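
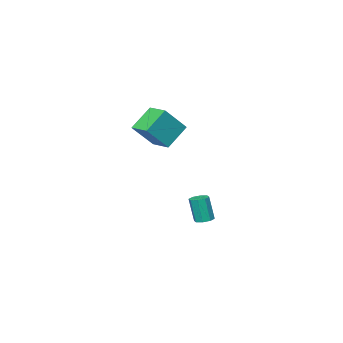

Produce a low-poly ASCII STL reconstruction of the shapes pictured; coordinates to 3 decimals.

solid 
facet normal -0.736 -0.033 0.676
outer loop
vertex 0.678 -3.47 4.722
vertex 0.735 -2.007 4.856
vertex -0.727 -3.276 3.201
endloop
endfacet
facet normal -0.039 -0.995 -0.091
outer loop
vertex 0.665 -3.213 1.924
vertex 0.678 -3.47 4.722
vertex -0.727 -3.276 3.201
endloop
endfacet
facet normal -0.736 -0.033 0.676
outer loop
vertex -0.727 -3.276 3.201
vertex 0.735 -2.007 4.856
vertex -0.67 -1.813 3.335
endloop
endfacet
facet normal -0.675 0.093 -0.732
outer loop
vertex -0.67 -1.813 3.335
vertex 0.665 -3.213 1.924
vertex -0.727 -3.276 3.201
endloop
endfacet
facet normal 0.675 -0.093 0.732
outer loop
vertex 0.678 -3.47 4.722
vertex 2.127 -1.944 3.579
vertex 0.735 -2.007 4.856
endloop
endfacet
facet normal -0.039 -0.995 -0.091
outer loop
vertex 2.07 -3.407 3.445
vertex 0.678 -3.47 4.722
vertex 0.665 -3.213 1.924
endloop
endfacet
facet normal 0.675 -0.093 0.732
outer loop
vertex 2.07 -3.407 3.445
vertex 2.127 -1.944 3.579
vertex 0.678 -3.47 4.722
endloop
endfacet
facet normal 0.039 0.995 0.091
outer loop
vertex 0.735 -2.007 4.856
vertex 2.127 -1.944 3.579
vertex -0.67 -1.813 3.335
endloop
endfacet
facet normal -0.675 0.093 -0.732
outer loop
vertex 0.722 -1.75 2.058
vertex 0.665 -3.213 1.924
vertex -0.67 -1.813 3.335
endloop
endfacet
facet normal 0.039 0.995 0.091
outer loop
vertex -0.67 -1.813 3.335
vertex 2.127 -1.944 3.579
vertex 0.722 -1.75 2.058
endloop
endfacet
facet normal 0.736 0.033 -0.676
outer loop
vertex 0.722 -1.75 2.058
vertex 2.07 -3.407 3.445
vertex 0.665 -3.213 1.924
endloop
endfacet
facet normal 0.736 0.033 -0.676
outer loop
vertex 2.127 -1.944 3.579
vertex 2.07 -3.407 3.445
vertex 0.722 -1.75 2.058
endloop
endfacet
facet normal -0.087 0.191 -0.978
outer loop
vertex -1.98 -2.518 -4.78
vertex -2.597 -2.492 -4.72
vertex -2.135 -2.081 -4.681
endloop
endfacet
facet normal 0.941 0.338 -0.018
outer loop
vertex -1.98 -2.518 -4.78
vertex -2.135 -2.081 -4.681
vertex -1.827 -2.854 -3.06
endloop
endfacet
facet normal 0.942 0.335 -0.019
outer loop
vertex -1.827 -2.854 -3.06
vertex -2.135 -2.081 -4.681
vertex -1.981 -2.416 -2.96
endloop
endfacet
facet normal 0.087 -0.193 0.977
outer loop
vertex -1.827 -2.854 -3.06
vertex -1.981 -2.416 -2.96
vertex -2.443 -2.828 -3.0
endloop
endfacet
facet normal -0.087 0.190 -0.978
outer loop
vertex -2.135 -2.081 -4.681
vertex -2.597 -2.492 -4.72
vertex -2.56 -1.884 -4.605
endloop
endfacet
facet normal 0.436 0.890 0.134
outer loop
vertex -2.135 -2.081 -4.681
vertex -2.56 -1.884 -4.605
vertex -1.981 -2.416 -2.96
endloop
endfacet
facet normal 0.435 0.890 0.135
outer loop
vertex -1.981 -2.416 -2.96
vertex -2.56 -1.884 -4.605
vertex -2.406 -2.22 -2.884
endloop
endfacet
facet normal 0.086 -0.192 0.978
outer loop
vertex -1.981 -2.416 -2.96
vertex -2.406 -2.22 -2.884
vertex -2.443 -2.828 -3.0
endloop
endfacet
facet normal -0.088 0.190 -0.978
outer loop
vertex -2.56 -1.884 -4.605
vertex -2.597 -2.492 -4.72
vertex -3.007 -2.044 -4.596
endloop
endfacet
facet normal -0.326 0.922 0.209
outer loop
vertex -2.56 -1.884 -4.605
vertex -3.007 -2.044 -4.596
vertex -2.406 -2.22 -2.884
endloop
endfacet
facet normal -0.326 0.922 0.209
outer loop
vertex -2.406 -2.22 -2.884
vertex -3.007 -2.044 -4.596
vertex -2.853 -2.38 -2.876
endloop
endfacet
facet normal 0.086 -0.192 0.978
outer loop
vertex -2.406 -2.22 -2.884
vertex -2.853 -2.38 -2.876
vertex -2.443 -2.828 -3.0
endloop
endfacet
facet normal -0.087 0.191 -0.978
outer loop
vertex -3.007 -2.044 -4.596
vertex -2.597 -2.492 -4.72
vertex -3.213 -2.466 -4.66
endloop
endfacet
facet normal -0.896 0.413 0.161
outer loop
vertex -3.007 -2.044 -4.596
vertex -3.213 -2.466 -4.66
vertex -2.853 -2.38 -2.876
endloop
endfacet
facet normal -0.896 0.415 0.161
outer loop
vertex -2.853 -2.38 -2.876
vertex -3.213 -2.466 -4.66
vertex -3.06 -2.802 -2.94
endloop
endfacet
facet normal 0.087 -0.191 0.978
outer loop
vertex -2.853 -2.38 -2.876
vertex -3.06 -2.802 -2.94
vertex -2.443 -2.828 -3.0
endloop
endfacet
facet normal -0.087 0.193 -0.977
outer loop
vertex -3.213 -2.466 -4.66
vertex -2.597 -2.492 -4.72
vertex -3.059 -2.904 -4.76
endloop
endfacet
facet normal -0.942 -0.335 0.018
outer loop
vertex -3.213 -2.466 -4.66
vertex -3.059 -2.904 -4.76
vertex -3.06 -2.802 -2.94
endloop
endfacet
facet normal -0.941 -0.338 0.018
outer loop
vertex -3.06 -2.802 -2.94
vertex -3.059 -2.904 -4.76
vertex -2.905 -3.239 -3.039
endloop
endfacet
facet normal 0.087 -0.191 0.978
outer loop
vertex -3.06 -2.802 -2.94
vertex -2.905 -3.239 -3.039
vertex -2.443 -2.828 -3.0
endloop
endfacet
facet normal -0.086 0.192 -0.978
outer loop
vertex -3.059 -2.904 -4.76
vertex -2.597 -2.492 -4.72
vertex -2.634 -3.1 -4.836
endloop
endfacet
facet normal -0.435 -0.890 -0.134
outer loop
vertex -3.059 -2.904 -4.76
vertex -2.634 -3.1 -4.836
vertex -2.905 -3.239 -3.039
endloop
endfacet
facet normal -0.436 -0.890 -0.135
outer loop
vertex -2.905 -3.239 -3.039
vertex -2.634 -3.1 -4.836
vertex -2.48 -3.436 -3.115
endloop
endfacet
facet normal 0.087 -0.190 0.978
outer loop
vertex -2.905 -3.239 -3.039
vertex -2.48 -3.436 -3.115
vertex -2.443 -2.828 -3.0
endloop
endfacet
facet normal -0.086 0.192 -0.978
outer loop
vertex -2.634 -3.1 -4.836
vertex -2.597 -2.492 -4.72
vertex -2.187 -2.94 -4.844
endloop
endfacet
facet normal 0.326 -0.922 -0.209
outer loop
vertex -2.634 -3.1 -4.836
vertex -2.187 -2.94 -4.844
vertex -2.48 -3.436 -3.115
endloop
endfacet
facet normal 0.326 -0.922 -0.209
outer loop
vertex -2.48 -3.436 -3.115
vertex -2.187 -2.94 -4.844
vertex -2.033 -3.276 -3.124
endloop
endfacet
facet normal 0.088 -0.190 0.978
outer loop
vertex -2.48 -3.436 -3.115
vertex -2.033 -3.276 -3.124
vertex -2.443 -2.828 -3.0
endloop
endfacet
facet normal -0.087 0.191 -0.978
outer loop
vertex -2.187 -2.94 -4.844
vertex -2.597 -2.492 -4.72
vertex -1.98 -2.518 -4.78
endloop
endfacet
facet normal 0.896 -0.415 -0.161
outer loop
vertex -2.187 -2.94 -4.844
vertex -1.98 -2.518 -4.78
vertex -2.033 -3.276 -3.124
endloop
endfacet
facet normal 0.896 -0.413 -0.160
outer loop
vertex -2.033 -3.276 -3.124
vertex -1.98 -2.518 -4.78
vertex -1.827 -2.854 -3.06
endloop
endfacet
facet normal 0.087 -0.191 0.978
outer loop
vertex -2.033 -3.276 -3.124
vertex -1.827 -2.854 -3.06
vertex -2.443 -2.828 -3.0
endloop
endfacet

endsolid


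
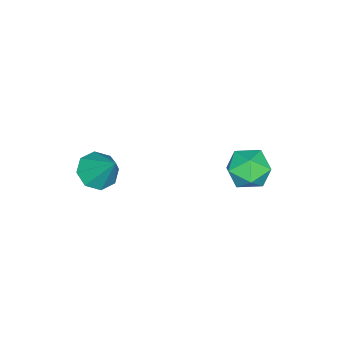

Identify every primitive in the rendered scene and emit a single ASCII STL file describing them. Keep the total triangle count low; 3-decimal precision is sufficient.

solid 
facet normal -0.237 -0.582 -0.778
outer loop
vertex 3.006 -3.141 -0.512
vertex 2.518 -3.526 -0.075
vertex 2.471 -2.912 -0.52
endloop
endfacet
facet normal 0.384 0.889 -0.248
outer loop
vertex 3.006 -3.141 -0.512
vertex 2.471 -2.912 -0.52
vertex 2.882 -2.634 1.115
endloop
endfacet
facet normal -0.238 -0.582 -0.778
outer loop
vertex 2.471 -2.912 -0.52
vertex 2.518 -3.526 -0.075
vertex 1.964 -3.043 -0.267
endloop
endfacet
facet normal -0.291 0.953 -0.089
outer loop
vertex 2.471 -2.912 -0.52
vertex 1.964 -3.043 -0.267
vertex 2.882 -2.634 1.115
endloop
endfacet
facet normal -0.238 -0.582 -0.777
outer loop
vertex 1.964 -3.043 -0.267
vertex 2.518 -3.526 -0.075
vertex 1.782 -3.457 0.099
endloop
endfacet
facet normal -0.737 0.600 0.312
outer loop
vertex 1.964 -3.043 -0.267
vertex 1.782 -3.457 0.099
vertex 2.882 -2.634 1.115
endloop
endfacet
facet normal -0.238 -0.583 -0.777
outer loop
vertex 1.782 -3.457 0.099
vertex 2.518 -3.526 -0.075
vertex 2.031 -3.911 0.363
endloop
endfacet
facet normal -0.693 0.038 0.720
outer loop
vertex 1.782 -3.457 0.099
vertex 2.031 -3.911 0.363
vertex 2.882 -2.634 1.115
endloop
endfacet
facet normal -0.238 -0.583 -0.777
outer loop
vertex 2.031 -3.911 0.363
vertex 2.518 -3.526 -0.075
vertex 2.566 -4.14 0.371
endloop
endfacet
facet normal -0.186 -0.404 0.896
outer loop
vertex 2.031 -3.911 0.363
vertex 2.566 -4.14 0.371
vertex 2.882 -2.634 1.115
endloop
endfacet
facet normal -0.237 -0.583 -0.777
outer loop
vertex 2.566 -4.14 0.371
vertex 2.518 -3.526 -0.075
vertex 3.073 -4.009 0.118
endloop
endfacet
facet normal 0.488 -0.467 0.737
outer loop
vertex 2.566 -4.14 0.371
vertex 3.073 -4.009 0.118
vertex 2.882 -2.634 1.115
endloop
endfacet
facet normal -0.237 -0.583 -0.777
outer loop
vertex 3.073 -4.009 0.118
vertex 2.518 -3.526 -0.075
vertex 3.255 -3.595 -0.248
endloop
endfacet
facet normal 0.935 -0.114 0.336
outer loop
vertex 3.073 -4.009 0.118
vertex 3.255 -3.595 -0.248
vertex 2.882 -2.634 1.115
endloop
endfacet
facet normal -0.237 -0.582 -0.778
outer loop
vertex 3.255 -3.595 -0.248
vertex 2.518 -3.526 -0.075
vertex 3.006 -3.141 -0.512
endloop
endfacet
facet normal 0.891 0.447 -0.071
outer loop
vertex 3.255 -3.595 -0.248
vertex 3.006 -3.141 -0.512
vertex 2.882 -2.634 1.115
endloop
endfacet
facet normal -0.287 0.917 -0.279
outer loop
vertex -0.219 1.214 -1.244
vertex -1.035 1.049 -0.947
vertex -0.431 1.402 -0.407
endloop
endfacet
facet normal 0.404 0.909 -0.102
outer loop
vertex -0.219 1.214 -1.244
vertex -0.431 1.402 -0.407
vertex 0.35 1.034 -0.593
endloop
endfacet
facet normal 0.734 0.435 -0.521
outer loop
vertex -0.219 1.214 -1.244
vertex 0.35 1.034 -0.593
vertex 0.229 0.453 -1.248
endloop
endfacet
facet normal 0.246 0.150 -0.958
outer loop
vertex -0.219 1.214 -1.244
vertex 0.229 0.453 -1.248
vertex -0.627 0.463 -1.466
endloop
endfacet
facet normal -0.384 0.448 -0.807
outer loop
vertex -0.219 1.214 -1.244
vertex -0.627 0.463 -1.466
vertex -1.035 1.049 -0.947
endloop
endfacet
facet normal 0.457 0.681 0.572
outer loop
vertex 0.35 1.034 -0.593
vertex -0.431 1.402 -0.407
vertex -0.113 0.757 0.106
endloop
endfacet
facet normal -0.661 0.693 0.286
outer loop
vertex -0.431 1.402 -0.407
vertex -1.035 1.049 -0.947
vertex -0.969 0.767 -0.112
endloop
endfacet
facet normal -0.820 -0.066 -0.569
outer loop
vertex -1.035 1.049 -0.947
vertex -0.627 0.463 -1.466
vertex -1.09 0.186 -0.767
endloop
endfacet
facet normal 0.201 -0.547 -0.813
outer loop
vertex -0.627 0.463 -1.466
vertex 0.229 0.453 -1.248
vertex -0.309 -0.182 -0.953
endloop
endfacet
facet normal 0.991 -0.085 -0.107
outer loop
vertex 0.229 0.453 -1.248
vertex 0.35 1.034 -0.593
vertex 0.295 0.171 -0.413
endloop
endfacet
facet normal -0.246 -0.150 0.958
outer loop
vertex -0.521 0.006 -0.116
vertex -0.113 0.757 0.106
vertex -0.969 0.767 -0.112
endloop
endfacet
facet normal -0.734 -0.435 0.521
outer loop
vertex -0.521 0.006 -0.116
vertex -0.969 0.767 -0.112
vertex -1.09 0.186 -0.767
endloop
endfacet
facet normal -0.404 -0.909 0.102
outer loop
vertex -0.521 0.006 -0.116
vertex -1.09 0.186 -0.767
vertex -0.309 -0.182 -0.953
endloop
endfacet
facet normal 0.287 -0.917 0.279
outer loop
vertex -0.521 0.006 -0.116
vertex -0.309 -0.182 -0.953
vertex 0.295 0.171 -0.413
endloop
endfacet
facet normal 0.384 -0.448 0.807
outer loop
vertex -0.521 0.006 -0.116
vertex 0.295 0.171 -0.413
vertex -0.113 0.757 0.106
endloop
endfacet
facet normal -0.201 0.547 0.813
outer loop
vertex -0.969 0.767 -0.112
vertex -0.113 0.757 0.106
vertex -0.431 1.402 -0.407
endloop
endfacet
facet normal -0.991 0.085 0.107
outer loop
vertex -1.09 0.186 -0.767
vertex -0.969 0.767 -0.112
vertex -1.035 1.049 -0.947
endloop
endfacet
facet normal -0.457 -0.681 -0.572
outer loop
vertex -0.309 -0.182 -0.953
vertex -1.09 0.186 -0.767
vertex -0.627 0.463 -1.466
endloop
endfacet
facet normal 0.661 -0.693 -0.286
outer loop
vertex 0.295 0.171 -0.413
vertex -0.309 -0.182 -0.953
vertex 0.229 0.453 -1.248
endloop
endfacet
facet normal 0.820 0.066 0.569
outer loop
vertex -0.113 0.757 0.106
vertex 0.295 0.171 -0.413
vertex 0.35 1.034 -0.593
endloop
endfacet

endsolid


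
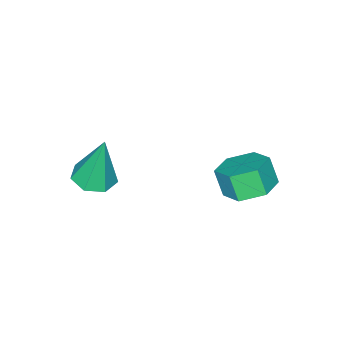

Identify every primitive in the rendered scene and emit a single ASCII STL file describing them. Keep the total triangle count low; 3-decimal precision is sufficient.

solid 
facet normal 0.079 -0.180 -0.980
outer loop
vertex 1.786 -1.679 0.937
vertex 1.094 -1.241 0.801
vertex 1.88 -0.975 0.815
endloop
endfacet
facet normal 0.906 -0.048 0.421
outer loop
vertex 1.786 -1.679 0.937
vertex 1.88 -0.975 0.815
vertex 0.926 -0.859 2.879
endloop
endfacet
facet normal 0.078 -0.180 -0.981
outer loop
vertex 1.88 -0.975 0.815
vertex 1.094 -1.241 0.801
vertex 1.382 -0.472 0.683
endloop
endfacet
facet normal 0.651 0.713 0.261
outer loop
vertex 1.88 -0.975 0.815
vertex 1.382 -0.472 0.683
vertex 0.926 -0.859 2.879
endloop
endfacet
facet normal 0.079 -0.180 -0.980
outer loop
vertex 1.382 -0.472 0.683
vertex 1.094 -1.241 0.801
vertex 0.667 -0.547 0.639
endloop
endfacet
facet normal -0.112 0.982 0.150
outer loop
vertex 1.382 -0.472 0.683
vertex 0.667 -0.547 0.639
vertex 0.926 -0.859 2.879
endloop
endfacet
facet normal 0.080 -0.180 -0.980
outer loop
vertex 0.667 -0.547 0.639
vertex 1.094 -1.241 0.801
vertex 0.274 -1.146 0.717
endloop
endfacet
facet normal -0.813 0.556 0.171
outer loop
vertex 0.667 -0.547 0.639
vertex 0.274 -1.146 0.717
vertex 0.926 -0.859 2.879
endloop
endfacet
facet normal 0.080 -0.180 -0.980
outer loop
vertex 0.274 -1.146 0.717
vertex 1.094 -1.241 0.801
vertex 0.498 -1.815 0.858
endloop
endfacet
facet normal -0.919 -0.243 0.309
outer loop
vertex 0.274 -1.146 0.717
vertex 0.498 -1.815 0.858
vertex 0.926 -0.859 2.879
endloop
endfacet
facet normal 0.079 -0.180 -0.981
outer loop
vertex 0.498 -1.815 0.858
vertex 1.094 -1.241 0.801
vertex 1.171 -2.053 0.956
endloop
endfacet
facet normal -0.355 -0.814 0.460
outer loop
vertex 0.498 -1.815 0.858
vertex 1.171 -2.053 0.956
vertex 0.926 -0.859 2.879
endloop
endfacet
facet normal 0.079 -0.180 -0.981
outer loop
vertex 1.171 -2.053 0.956
vertex 1.094 -1.241 0.801
vertex 1.786 -1.679 0.937
endloop
endfacet
facet normal 0.458 -0.728 0.510
outer loop
vertex 1.171 -2.053 0.956
vertex 1.786 -1.679 0.937
vertex 0.926 -0.859 2.879
endloop
endfacet
facet normal 0.072 0.436 -0.897
outer loop
vertex -1.814 2.681 -0.226
vertex -2.76 2.454 -0.412
vertex -2.533 3.314 0.024
endloop
endfacet
facet normal 0.684 0.633 0.363
outer loop
vertex -1.814 2.681 -0.226
vertex -2.533 3.314 0.024
vertex -1.895 2.192 0.778
endloop
endfacet
facet normal 0.684 0.633 0.363
outer loop
vertex -1.895 2.192 0.778
vertex -2.533 3.314 0.024
vertex -2.614 2.825 1.029
endloop
endfacet
facet normal -0.072 -0.437 0.897
outer loop
vertex -1.895 2.192 0.778
vertex -2.614 2.825 1.029
vertex -2.84 1.966 0.592
endloop
endfacet
facet normal 0.072 0.436 -0.897
outer loop
vertex -2.533 3.314 0.024
vertex -2.76 2.454 -0.412
vertex -3.479 3.087 -0.162
endloop
endfacet
facet normal -0.287 0.870 0.400
outer loop
vertex -2.533 3.314 0.024
vertex -3.479 3.087 -0.162
vertex -2.614 2.825 1.029
endloop
endfacet
facet normal -0.288 0.870 0.400
outer loop
vertex -2.614 2.825 1.029
vertex -3.479 3.087 -0.162
vertex -3.559 2.598 0.843
endloop
endfacet
facet normal -0.071 -0.437 0.896
outer loop
vertex -2.614 2.825 1.029
vertex -3.559 2.598 0.843
vertex -2.84 1.966 0.592
endloop
endfacet
facet normal 0.072 0.436 -0.897
outer loop
vertex -3.479 3.087 -0.162
vertex -2.76 2.454 -0.412
vertex -3.705 2.228 -0.598
endloop
endfacet
facet normal -0.971 0.236 0.038
outer loop
vertex -3.479 3.087 -0.162
vertex -3.705 2.228 -0.598
vertex -3.559 2.598 0.843
endloop
endfacet
facet normal -0.971 0.238 0.037
outer loop
vertex -3.559 2.598 0.843
vertex -3.705 2.228 -0.598
vertex -3.786 1.739 0.406
endloop
endfacet
facet normal -0.071 -0.437 0.897
outer loop
vertex -3.559 2.598 0.843
vertex -3.786 1.739 0.406
vertex -2.84 1.966 0.592
endloop
endfacet
facet normal 0.072 0.437 -0.897
outer loop
vertex -3.705 2.228 -0.598
vertex -2.76 2.454 -0.412
vertex -2.986 1.595 -0.849
endloop
endfacet
facet normal -0.684 -0.633 -0.363
outer loop
vertex -3.705 2.228 -0.598
vertex -2.986 1.595 -0.849
vertex -3.786 1.739 0.406
endloop
endfacet
facet normal -0.684 -0.633 -0.363
outer loop
vertex -3.786 1.739 0.406
vertex -2.986 1.595 -0.849
vertex -3.067 1.106 0.156
endloop
endfacet
facet normal -0.072 -0.436 0.897
outer loop
vertex -3.786 1.739 0.406
vertex -3.067 1.106 0.156
vertex -2.84 1.966 0.592
endloop
endfacet
facet normal 0.071 0.437 -0.896
outer loop
vertex -2.986 1.595 -0.849
vertex -2.76 2.454 -0.412
vertex -2.041 1.822 -0.663
endloop
endfacet
facet normal 0.288 -0.870 -0.400
outer loop
vertex -2.986 1.595 -0.849
vertex -2.041 1.822 -0.663
vertex -3.067 1.106 0.156
endloop
endfacet
facet normal 0.288 -0.870 -0.400
outer loop
vertex -3.067 1.106 0.156
vertex -2.041 1.822 -0.663
vertex -2.121 1.333 0.342
endloop
endfacet
facet normal -0.072 -0.436 0.897
outer loop
vertex -3.067 1.106 0.156
vertex -2.121 1.333 0.342
vertex -2.84 1.966 0.592
endloop
endfacet
facet normal 0.071 0.437 -0.897
outer loop
vertex -2.041 1.822 -0.663
vertex -2.76 2.454 -0.412
vertex -1.814 2.681 -0.226
endloop
endfacet
facet normal 0.971 -0.237 -0.038
outer loop
vertex -2.041 1.822 -0.663
vertex -1.814 2.681 -0.226
vertex -2.121 1.333 0.342
endloop
endfacet
facet normal 0.971 -0.237 -0.037
outer loop
vertex -2.121 1.333 0.342
vertex -1.814 2.681 -0.226
vertex -1.895 2.192 0.778
endloop
endfacet
facet normal -0.072 -0.436 0.897
outer loop
vertex -2.121 1.333 0.342
vertex -1.895 2.192 0.778
vertex -2.84 1.966 0.592
endloop
endfacet

endsolid


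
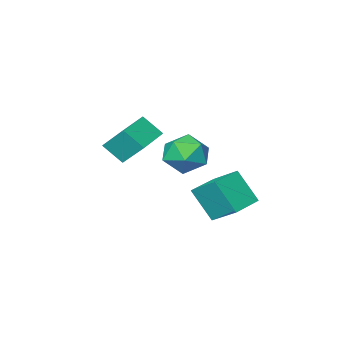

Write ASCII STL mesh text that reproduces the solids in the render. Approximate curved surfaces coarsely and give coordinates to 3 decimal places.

solid 
facet normal -0.955 -0.280 0.100
outer loop
vertex -0.024 1.792 1.596
vertex -0.319 3.11 2.472
vertex -0.46 2.725 0.047
endloop
endfacet
facet normal 0.183 -0.819 -0.545
outer loop
vertex 1.059 3.17 -0.112
vertex -0.024 1.792 1.596
vertex -0.46 2.725 0.047
endloop
endfacet
facet normal -0.955 -0.279 0.100
outer loop
vertex -0.46 2.725 0.047
vertex -0.319 3.11 2.472
vertex -0.754 4.043 0.923
endloop
endfacet
facet normal -0.234 0.501 -0.833
outer loop
vertex -0.754 4.043 0.923
vertex 1.059 3.17 -0.112
vertex -0.46 2.725 0.047
endloop
endfacet
facet normal 0.234 -0.501 0.833
outer loop
vertex -0.024 1.792 1.596
vertex 1.2 3.555 2.313
vertex -0.319 3.11 2.472
endloop
endfacet
facet normal 0.183 -0.819 -0.544
outer loop
vertex 1.494 2.237 1.437
vertex -0.024 1.792 1.596
vertex 1.059 3.17 -0.112
endloop
endfacet
facet normal 0.234 -0.501 0.833
outer loop
vertex 1.494 2.237 1.437
vertex 1.2 3.555 2.313
vertex -0.024 1.792 1.596
endloop
endfacet
facet normal -0.183 0.819 0.544
outer loop
vertex -0.319 3.11 2.472
vertex 1.2 3.555 2.313
vertex -0.754 4.043 0.923
endloop
endfacet
facet normal -0.234 0.501 -0.833
outer loop
vertex 0.764 4.488 0.764
vertex 1.059 3.17 -0.112
vertex -0.754 4.043 0.923
endloop
endfacet
facet normal -0.183 0.819 0.545
outer loop
vertex -0.754 4.043 0.923
vertex 1.2 3.555 2.313
vertex 0.764 4.488 0.764
endloop
endfacet
facet normal 0.955 0.280 -0.100
outer loop
vertex 0.764 4.488 0.764
vertex 1.494 2.237 1.437
vertex 1.059 3.17 -0.112
endloop
endfacet
facet normal 0.955 0.280 -0.100
outer loop
vertex 1.2 3.555 2.313
vertex 1.494 2.237 1.437
vertex 0.764 4.488 0.764
endloop
endfacet
facet normal -0.655 0.723 0.217
outer loop
vertex 1.629 3.555 3.472
vertex 0.971 2.794 4.021
vertex 1.787 3.362 4.591
endloop
endfacet
facet normal 0.007 0.986 0.169
outer loop
vertex 1.629 3.555 3.472
vertex 1.787 3.362 4.591
vertex 2.691 3.475 3.896
endloop
endfacet
facet normal 0.256 0.837 -0.484
outer loop
vertex 1.629 3.555 3.472
vertex 2.691 3.475 3.896
vertex 2.434 2.976 2.896
endloop
endfacet
facet normal -0.252 0.483 -0.838
outer loop
vertex 1.629 3.555 3.472
vertex 2.434 2.976 2.896
vertex 1.371 2.555 2.973
endloop
endfacet
facet normal -0.816 0.413 -0.405
outer loop
vertex 1.629 3.555 3.472
vertex 1.371 2.555 2.973
vertex 0.971 2.794 4.021
endloop
endfacet
facet normal 0.414 0.643 0.644
outer loop
vertex 2.691 3.475 3.896
vertex 1.787 3.362 4.591
vertex 2.689 2.665 4.707
endloop
endfacet
facet normal -0.657 0.219 0.722
outer loop
vertex 1.787 3.362 4.591
vertex 0.971 2.794 4.021
vertex 1.626 2.244 4.784
endloop
endfacet
facet normal -0.916 -0.283 -0.285
outer loop
vertex 0.971 2.794 4.021
vertex 1.371 2.555 2.973
vertex 1.369 1.745 3.784
endloop
endfacet
facet normal -0.004 -0.170 -0.986
outer loop
vertex 1.371 2.555 2.973
vertex 2.434 2.976 2.896
vertex 2.273 1.858 3.089
endloop
endfacet
facet normal 0.818 0.403 -0.411
outer loop
vertex 2.434 2.976 2.896
vertex 2.691 3.475 3.896
vertex 3.089 2.426 3.659
endloop
endfacet
facet normal 0.252 -0.483 0.838
outer loop
vertex 2.431 1.665 4.208
vertex 2.689 2.665 4.707
vertex 1.626 2.244 4.784
endloop
endfacet
facet normal -0.256 -0.837 0.484
outer loop
vertex 2.431 1.665 4.208
vertex 1.626 2.244 4.784
vertex 1.369 1.745 3.784
endloop
endfacet
facet normal -0.007 -0.986 -0.169
outer loop
vertex 2.431 1.665 4.208
vertex 1.369 1.745 3.784
vertex 2.273 1.858 3.089
endloop
endfacet
facet normal 0.655 -0.723 -0.217
outer loop
vertex 2.431 1.665 4.208
vertex 2.273 1.858 3.089
vertex 3.089 2.426 3.659
endloop
endfacet
facet normal 0.816 -0.413 0.405
outer loop
vertex 2.431 1.665 4.208
vertex 3.089 2.426 3.659
vertex 2.689 2.665 4.707
endloop
endfacet
facet normal 0.004 0.170 0.986
outer loop
vertex 1.626 2.244 4.784
vertex 2.689 2.665 4.707
vertex 1.787 3.362 4.591
endloop
endfacet
facet normal -0.818 -0.403 0.411
outer loop
vertex 1.369 1.745 3.784
vertex 1.626 2.244 4.784
vertex 0.971 2.794 4.021
endloop
endfacet
facet normal -0.414 -0.643 -0.644
outer loop
vertex 2.273 1.858 3.089
vertex 1.369 1.745 3.784
vertex 1.371 2.555 2.973
endloop
endfacet
facet normal 0.657 -0.219 -0.722
outer loop
vertex 3.089 2.426 3.659
vertex 2.273 1.858 3.089
vertex 2.434 2.976 2.896
endloop
endfacet
facet normal 0.916 0.283 0.285
outer loop
vertex 2.689 2.665 4.707
vertex 3.089 2.426 3.659
vertex 2.691 3.475 3.896
endloop
endfacet
facet normal -0.423 0.580 -0.696
outer loop
vertex 0.712 -0.977 3.633
vertex 2.373 -0.017 3.422
vertex 1.153 -1.984 2.526
endloop
endfacet
facet normal -0.861 -0.497 0.109
outer loop
vertex 1.707 -2.743 3.438
vertex 0.712 -0.977 3.633
vertex 1.153 -1.984 2.526
endloop
endfacet
facet normal -0.423 0.580 -0.696
outer loop
vertex 1.153 -1.984 2.526
vertex 2.373 -0.017 3.422
vertex 2.814 -1.024 2.315
endloop
endfacet
facet normal 0.283 -0.646 -0.709
outer loop
vertex 2.814 -1.024 2.315
vertex 1.707 -2.743 3.438
vertex 1.153 -1.984 2.526
endloop
endfacet
facet normal -0.283 0.646 0.709
outer loop
vertex 0.712 -0.977 3.633
vertex 2.927 -0.776 4.334
vertex 2.373 -0.017 3.422
endloop
endfacet
facet normal -0.861 -0.497 0.109
outer loop
vertex 1.266 -1.736 4.545
vertex 0.712 -0.977 3.633
vertex 1.707 -2.743 3.438
endloop
endfacet
facet normal -0.283 0.646 0.709
outer loop
vertex 1.266 -1.736 4.545
vertex 2.927 -0.776 4.334
vertex 0.712 -0.977 3.633
endloop
endfacet
facet normal 0.861 0.497 -0.109
outer loop
vertex 2.373 -0.017 3.422
vertex 2.927 -0.776 4.334
vertex 2.814 -1.024 2.315
endloop
endfacet
facet normal 0.283 -0.646 -0.709
outer loop
vertex 3.368 -1.783 3.227
vertex 1.707 -2.743 3.438
vertex 2.814 -1.024 2.315
endloop
endfacet
facet normal 0.861 0.497 -0.109
outer loop
vertex 2.814 -1.024 2.315
vertex 2.927 -0.776 4.334
vertex 3.368 -1.783 3.227
endloop
endfacet
facet normal 0.423 -0.580 0.696
outer loop
vertex 3.368 -1.783 3.227
vertex 1.266 -1.736 4.545
vertex 1.707 -2.743 3.438
endloop
endfacet
facet normal 0.423 -0.580 0.696
outer loop
vertex 2.927 -0.776 4.334
vertex 1.266 -1.736 4.545
vertex 3.368 -1.783 3.227
endloop
endfacet

endsolid


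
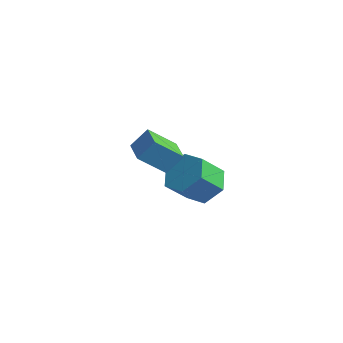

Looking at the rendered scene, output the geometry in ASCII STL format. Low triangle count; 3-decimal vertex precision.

solid 
facet normal 0.202 0.654 -0.729
outer loop
vertex -0.972 1.984 -4.013
vertex -1.569 2.73 -3.51
vertex -0.515 2.646 -3.293
endloop
endfacet
facet normal 0.883 -0.444 -0.153
outer loop
vertex -0.972 1.984 -4.013
vertex -0.515 2.646 -3.293
vertex -1.294 0.944 -2.854
endloop
endfacet
facet normal 0.883 -0.444 -0.154
outer loop
vertex -1.294 0.944 -2.854
vertex -0.515 2.646 -3.293
vertex -0.836 1.606 -2.134
endloop
endfacet
facet normal -0.201 -0.654 0.729
outer loop
vertex -1.294 0.944 -2.854
vertex -0.836 1.606 -2.134
vertex -1.891 1.69 -2.35
endloop
endfacet
facet normal 0.202 0.654 -0.729
outer loop
vertex -0.515 2.646 -3.293
vertex -1.569 2.73 -3.51
vertex -1.112 3.392 -2.789
endloop
endfacet
facet normal 0.809 0.309 0.501
outer loop
vertex -0.515 2.646 -3.293
vertex -1.112 3.392 -2.789
vertex -0.836 1.606 -2.134
endloop
endfacet
facet normal 0.809 0.309 0.501
outer loop
vertex -0.836 1.606 -2.134
vertex -1.112 3.392 -2.789
vertex -1.433 2.352 -1.63
endloop
endfacet
facet normal -0.201 -0.654 0.729
outer loop
vertex -0.836 1.606 -2.134
vertex -1.433 2.352 -1.63
vertex -1.891 1.69 -2.35
endloop
endfacet
facet normal 0.202 0.654 -0.729
outer loop
vertex -1.112 3.392 -2.789
vertex -1.569 2.73 -3.51
vertex -2.166 3.476 -3.006
endloop
endfacet
facet normal -0.075 0.752 0.654
outer loop
vertex -1.112 3.392 -2.789
vertex -2.166 3.476 -3.006
vertex -1.433 2.352 -1.63
endloop
endfacet
facet normal -0.075 0.752 0.654
outer loop
vertex -1.433 2.352 -1.63
vertex -2.166 3.476 -3.006
vertex -2.488 2.436 -1.847
endloop
endfacet
facet normal -0.202 -0.654 0.729
outer loop
vertex -1.433 2.352 -1.63
vertex -2.488 2.436 -1.847
vertex -1.891 1.69 -2.35
endloop
endfacet
facet normal 0.201 0.654 -0.729
outer loop
vertex -2.166 3.476 -3.006
vertex -1.569 2.73 -3.51
vertex -2.624 2.814 -3.726
endloop
endfacet
facet normal -0.883 0.444 0.153
outer loop
vertex -2.166 3.476 -3.006
vertex -2.624 2.814 -3.726
vertex -2.488 2.436 -1.847
endloop
endfacet
facet normal -0.883 0.443 0.153
outer loop
vertex -2.488 2.436 -1.847
vertex -2.624 2.814 -3.726
vertex -2.945 1.774 -2.567
endloop
endfacet
facet normal -0.202 -0.654 0.729
outer loop
vertex -2.488 2.436 -1.847
vertex -2.945 1.774 -2.567
vertex -1.891 1.69 -2.35
endloop
endfacet
facet normal 0.201 0.654 -0.729
outer loop
vertex -2.624 2.814 -3.726
vertex -1.569 2.73 -3.51
vertex -2.027 2.068 -4.23
endloop
endfacet
facet normal -0.809 -0.309 -0.501
outer loop
vertex -2.624 2.814 -3.726
vertex -2.027 2.068 -4.23
vertex -2.945 1.774 -2.567
endloop
endfacet
facet normal -0.809 -0.309 -0.501
outer loop
vertex -2.945 1.774 -2.567
vertex -2.027 2.068 -4.23
vertex -2.348 1.028 -3.071
endloop
endfacet
facet normal -0.202 -0.654 0.729
outer loop
vertex -2.945 1.774 -2.567
vertex -2.348 1.028 -3.071
vertex -1.891 1.69 -2.35
endloop
endfacet
facet normal 0.202 0.654 -0.729
outer loop
vertex -2.027 2.068 -4.23
vertex -1.569 2.73 -3.51
vertex -0.972 1.984 -4.013
endloop
endfacet
facet normal 0.075 -0.752 -0.654
outer loop
vertex -2.027 2.068 -4.23
vertex -0.972 1.984 -4.013
vertex -2.348 1.028 -3.071
endloop
endfacet
facet normal 0.075 -0.752 -0.654
outer loop
vertex -2.348 1.028 -3.071
vertex -0.972 1.984 -4.013
vertex -1.294 0.944 -2.854
endloop
endfacet
facet normal -0.202 -0.654 0.729
outer loop
vertex -2.348 1.028 -3.071
vertex -1.294 0.944 -2.854
vertex -1.891 1.69 -2.35
endloop
endfacet
facet normal -0.828 0.559 -0.049
outer loop
vertex -0.778 -1.666 2.514
vertex -0.1 -0.749 1.509
vertex -1.142 -2.275 1.713
endloop
endfacet
facet normal -0.445 -0.604 0.661
outer loop
vertex -0.14 -2.951 1.771
vertex -0.778 -1.666 2.514
vertex -1.142 -2.275 1.713
endloop
endfacet
facet normal -0.828 0.559 -0.048
outer loop
vertex -1.142 -2.275 1.713
vertex -0.1 -0.749 1.509
vertex -0.464 -1.357 0.708
endloop
endfacet
facet normal -0.340 -0.569 -0.749
outer loop
vertex -0.464 -1.357 0.708
vertex -0.14 -2.951 1.771
vertex -1.142 -2.275 1.713
endloop
endfacet
facet normal 0.340 0.569 0.749
outer loop
vertex -0.778 -1.666 2.514
vertex 0.902 -1.425 1.567
vertex -0.1 -0.749 1.509
endloop
endfacet
facet normal -0.446 -0.604 0.661
outer loop
vertex 0.224 -2.343 2.572
vertex -0.778 -1.666 2.514
vertex -0.14 -2.951 1.771
endloop
endfacet
facet normal 0.341 0.568 0.749
outer loop
vertex 0.224 -2.343 2.572
vertex 0.902 -1.425 1.567
vertex -0.778 -1.666 2.514
endloop
endfacet
facet normal 0.446 0.604 -0.661
outer loop
vertex -0.1 -0.749 1.509
vertex 0.902 -1.425 1.567
vertex -0.464 -1.357 0.708
endloop
endfacet
facet normal -0.341 -0.569 -0.749
outer loop
vertex 0.538 -2.034 0.766
vertex -0.14 -2.951 1.771
vertex -0.464 -1.357 0.708
endloop
endfacet
facet normal 0.446 0.603 -0.661
outer loop
vertex -0.464 -1.357 0.708
vertex 0.902 -1.425 1.567
vertex 0.538 -2.034 0.766
endloop
endfacet
facet normal 0.828 -0.559 0.048
outer loop
vertex 0.538 -2.034 0.766
vertex 0.224 -2.343 2.572
vertex -0.14 -2.951 1.771
endloop
endfacet
facet normal 0.828 -0.559 0.048
outer loop
vertex 0.902 -1.425 1.567
vertex 0.224 -2.343 2.572
vertex 0.538 -2.034 0.766
endloop
endfacet

endsolid


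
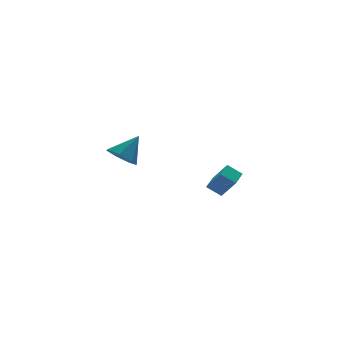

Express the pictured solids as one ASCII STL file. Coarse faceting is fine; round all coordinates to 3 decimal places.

solid 
facet normal -0.665 -0.135 -0.735
outer loop
vertex -1.889 -2.609 2.311
vertex -2.468 -2.199 2.76
vertex -1.919 -1.888 2.206
endloop
endfacet
facet normal 0.968 0.003 -0.253
outer loop
vertex -1.889 -2.609 2.311
vertex -1.919 -1.888 2.206
vertex -1.492 -2.001 3.84
endloop
endfacet
facet normal -0.665 -0.135 -0.735
outer loop
vertex -1.919 -1.888 2.206
vertex -2.468 -2.199 2.76
vertex -2.363 -1.401 2.518
endloop
endfacet
facet normal 0.689 0.712 -0.131
outer loop
vertex -1.919 -1.888 2.206
vertex -2.363 -1.401 2.518
vertex -1.492 -2.001 3.84
endloop
endfacet
facet normal -0.664 -0.135 -0.735
outer loop
vertex -2.363 -1.401 2.518
vertex -2.468 -2.199 2.76
vertex -2.886 -1.516 3.012
endloop
endfacet
facet normal 0.120 0.931 0.344
outer loop
vertex -2.363 -1.401 2.518
vertex -2.886 -1.516 3.012
vertex -1.492 -2.001 3.84
endloop
endfacet
facet normal -0.664 -0.135 -0.735
outer loop
vertex -2.886 -1.516 3.012
vertex -2.468 -2.199 2.76
vertex -3.095 -2.144 3.316
endloop
endfacet
facet normal -0.309 0.496 0.811
outer loop
vertex -2.886 -1.516 3.012
vertex -3.095 -2.144 3.316
vertex -1.492 -2.001 3.84
endloop
endfacet
facet normal -0.664 -0.134 -0.736
outer loop
vertex -3.095 -2.144 3.316
vertex -2.468 -2.199 2.76
vertex -2.832 -2.814 3.201
endloop
endfacet
facet normal -0.278 -0.267 0.923
outer loop
vertex -3.095 -2.144 3.316
vertex -2.832 -2.814 3.201
vertex -1.492 -2.001 3.84
endloop
endfacet
facet normal -0.664 -0.134 -0.736
outer loop
vertex -2.832 -2.814 3.201
vertex -2.468 -2.199 2.76
vertex -2.295 -3.021 2.754
endloop
endfacet
facet normal 0.192 -0.782 0.593
outer loop
vertex -2.832 -2.814 3.201
vertex -2.295 -3.021 2.754
vertex -1.492 -2.001 3.84
endloop
endfacet
facet normal -0.665 -0.135 -0.735
outer loop
vertex -2.295 -3.021 2.754
vertex -2.468 -2.199 2.76
vertex -1.889 -2.609 2.311
endloop
endfacet
facet normal 0.747 -0.662 0.069
outer loop
vertex -2.295 -3.021 2.754
vertex -1.889 -2.609 2.311
vertex -1.492 -2.001 3.84
endloop
endfacet
facet normal -0.695 -0.688 -0.210
outer loop
vertex 3.348 -0.715 0.177
vertex 2.954 -0.003 -0.849
vertex 3.943 -1.153 -0.356
endloop
endfacet
facet normal 0.301 -0.544 0.783
outer loop
vertex 4.686 -0.417 -0.131
vertex 3.348 -0.715 0.177
vertex 3.943 -1.153 -0.356
endloop
endfacet
facet normal -0.695 -0.688 -0.210
outer loop
vertex 3.943 -1.153 -0.356
vertex 2.954 -0.003 -0.849
vertex 3.548 -0.44 -1.382
endloop
endfacet
facet normal 0.653 -0.480 -0.585
outer loop
vertex 3.548 -0.44 -1.382
vertex 4.686 -0.417 -0.131
vertex 3.943 -1.153 -0.356
endloop
endfacet
facet normal -0.653 0.481 0.585
outer loop
vertex 3.348 -0.715 0.177
vertex 3.697 0.733 -0.624
vertex 2.954 -0.003 -0.849
endloop
endfacet
facet normal 0.301 -0.545 0.783
outer loop
vertex 4.092 0.02 0.402
vertex 3.348 -0.715 0.177
vertex 4.686 -0.417 -0.131
endloop
endfacet
facet normal -0.652 0.481 0.586
outer loop
vertex 4.092 0.02 0.402
vertex 3.697 0.733 -0.624
vertex 3.348 -0.715 0.177
endloop
endfacet
facet normal -0.302 0.544 -0.783
outer loop
vertex 2.954 -0.003 -0.849
vertex 3.697 0.733 -0.624
vertex 3.548 -0.44 -1.382
endloop
endfacet
facet normal 0.653 -0.482 -0.585
outer loop
vertex 4.292 0.295 -1.157
vertex 4.686 -0.417 -0.131
vertex 3.548 -0.44 -1.382
endloop
endfacet
facet normal -0.301 0.544 -0.783
outer loop
vertex 3.548 -0.44 -1.382
vertex 3.697 0.733 -0.624
vertex 4.292 0.295 -1.157
endloop
endfacet
facet normal 0.695 0.688 0.210
outer loop
vertex 4.292 0.295 -1.157
vertex 4.092 0.02 0.402
vertex 4.686 -0.417 -0.131
endloop
endfacet
facet normal 0.695 0.688 0.210
outer loop
vertex 3.697 0.733 -0.624
vertex 4.092 0.02 0.402
vertex 4.292 0.295 -1.157
endloop
endfacet

endsolid


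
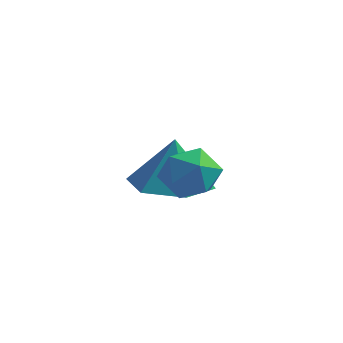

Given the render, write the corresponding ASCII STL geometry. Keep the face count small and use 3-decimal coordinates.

solid 
facet normal -0.020 -0.116 -0.993
outer loop
vertex 3.001 -0.322 -0.971
vertex 1.976 -0.622 -0.915
vertex 2.225 0.411 -1.041
endloop
endfacet
facet normal 0.587 0.665 0.461
outer loop
vertex 3.001 -0.322 -0.971
vertex 2.225 0.411 -1.041
vertex 2.004 -0.458 0.495
endloop
endfacet
facet normal -0.020 -0.116 -0.993
outer loop
vertex 2.225 0.411 -1.041
vertex 1.976 -0.622 -0.915
vertex 1.199 0.11 -0.985
endloop
endfacet
facet normal -0.228 0.861 0.454
outer loop
vertex 2.225 0.411 -1.041
vertex 1.199 0.11 -0.985
vertex 2.004 -0.458 0.495
endloop
endfacet
facet normal -0.020 -0.116 -0.993
outer loop
vertex 1.199 0.11 -0.985
vertex 1.976 -0.622 -0.915
vertex 0.95 -0.923 -0.859
endloop
endfacet
facet normal -0.803 0.259 0.536
outer loop
vertex 1.199 0.11 -0.985
vertex 0.95 -0.923 -0.859
vertex 2.004 -0.458 0.495
endloop
endfacet
facet normal -0.020 -0.116 -0.993
outer loop
vertex 0.95 -0.923 -0.859
vertex 1.976 -0.622 -0.915
vertex 1.727 -1.655 -0.789
endloop
endfacet
facet normal -0.565 -0.539 0.625
outer loop
vertex 0.95 -0.923 -0.859
vertex 1.727 -1.655 -0.789
vertex 2.004 -0.458 0.495
endloop
endfacet
facet normal -0.020 -0.116 -0.993
outer loop
vertex 1.727 -1.655 -0.789
vertex 1.976 -0.622 -0.915
vertex 2.753 -1.355 -0.845
endloop
endfacet
facet normal 0.249 -0.735 0.631
outer loop
vertex 1.727 -1.655 -0.789
vertex 2.753 -1.355 -0.845
vertex 2.004 -0.458 0.495
endloop
endfacet
facet normal -0.020 -0.116 -0.993
outer loop
vertex 2.753 -1.355 -0.845
vertex 1.976 -0.622 -0.915
vertex 3.001 -0.322 -0.971
endloop
endfacet
facet normal 0.825 -0.131 0.549
outer loop
vertex 2.753 -1.355 -0.845
vertex 3.001 -0.322 -0.971
vertex 2.004 -0.458 0.495
endloop
endfacet
facet normal -0.238 0.810 0.535
outer loop
vertex 3.558 -1.932 0.747
vertex 2.925 -2.296 1.016
vertex 3.599 -2.352 1.401
endloop
endfacet
facet normal 0.470 0.756 0.456
outer loop
vertex 3.558 -1.932 0.747
vertex 3.599 -2.352 1.401
vertex 4.172 -2.392 0.876
endloop
endfacet
facet normal 0.614 0.751 -0.243
outer loop
vertex 3.558 -1.932 0.747
vertex 4.172 -2.392 0.876
vertex 3.852 -2.36 0.167
endloop
endfacet
facet normal -0.006 0.803 -0.596
outer loop
vertex 3.558 -1.932 0.747
vertex 3.852 -2.36 0.167
vertex 3.081 -2.301 0.254
endloop
endfacet
facet normal -0.531 0.839 -0.114
outer loop
vertex 3.558 -1.932 0.747
vertex 3.081 -2.301 0.254
vertex 2.925 -2.296 1.016
endloop
endfacet
facet normal 0.675 0.129 0.727
outer loop
vertex 4.172 -2.392 0.876
vertex 3.599 -2.352 1.401
vertex 3.919 -3.039 1.226
endloop
endfacet
facet normal -0.470 0.218 0.855
outer loop
vertex 3.599 -2.352 1.401
vertex 2.925 -2.296 1.016
vertex 3.148 -2.98 1.313
endloop
endfacet
facet normal -0.945 0.264 -0.195
outer loop
vertex 2.925 -2.296 1.016
vertex 3.081 -2.301 0.254
vertex 2.828 -2.948 0.604
endloop
endfacet
facet normal -0.094 0.204 -0.974
outer loop
vertex 3.081 -2.301 0.254
vertex 3.852 -2.36 0.167
vertex 3.401 -2.988 0.079
endloop
endfacet
facet normal 0.907 0.120 -0.404
outer loop
vertex 3.852 -2.36 0.167
vertex 4.172 -2.392 0.876
vertex 4.075 -3.044 0.464
endloop
endfacet
facet normal 0.006 -0.803 0.596
outer loop
vertex 3.442 -3.408 0.733
vertex 3.919 -3.039 1.226
vertex 3.148 -2.98 1.313
endloop
endfacet
facet normal -0.614 -0.751 0.243
outer loop
vertex 3.442 -3.408 0.733
vertex 3.148 -2.98 1.313
vertex 2.828 -2.948 0.604
endloop
endfacet
facet normal -0.470 -0.756 -0.456
outer loop
vertex 3.442 -3.408 0.733
vertex 2.828 -2.948 0.604
vertex 3.401 -2.988 0.079
endloop
endfacet
facet normal 0.238 -0.810 -0.535
outer loop
vertex 3.442 -3.408 0.733
vertex 3.401 -2.988 0.079
vertex 4.075 -3.044 0.464
endloop
endfacet
facet normal 0.531 -0.839 0.114
outer loop
vertex 3.442 -3.408 0.733
vertex 4.075 -3.044 0.464
vertex 3.919 -3.039 1.226
endloop
endfacet
facet normal 0.094 -0.204 0.974
outer loop
vertex 3.148 -2.98 1.313
vertex 3.919 -3.039 1.226
vertex 3.599 -2.352 1.401
endloop
endfacet
facet normal -0.907 -0.120 0.404
outer loop
vertex 2.828 -2.948 0.604
vertex 3.148 -2.98 1.313
vertex 2.925 -2.296 1.016
endloop
endfacet
facet normal -0.675 -0.129 -0.727
outer loop
vertex 3.401 -2.988 0.079
vertex 2.828 -2.948 0.604
vertex 3.081 -2.301 0.254
endloop
endfacet
facet normal 0.470 -0.218 -0.855
outer loop
vertex 4.075 -3.044 0.464
vertex 3.401 -2.988 0.079
vertex 3.852 -2.36 0.167
endloop
endfacet
facet normal 0.945 -0.264 0.195
outer loop
vertex 3.919 -3.039 1.226
vertex 4.075 -3.044 0.464
vertex 4.172 -2.392 0.876
endloop
endfacet

endsolid


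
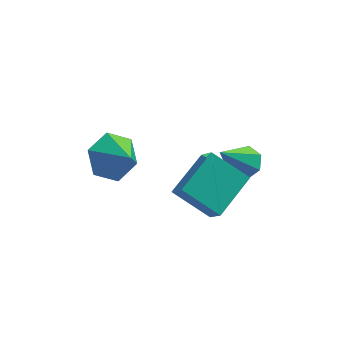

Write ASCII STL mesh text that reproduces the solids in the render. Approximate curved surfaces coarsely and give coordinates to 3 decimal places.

solid 
facet normal 0.436 0.472 -0.766
outer loop
vertex 3.908 2.437 0.3
vertex 3.275 2.331 -0.126
vertex 3.449 2.921 0.337
endloop
endfacet
facet normal 0.401 0.314 0.861
outer loop
vertex 3.908 2.437 0.3
vertex 3.449 2.921 0.337
vertex 2.425 1.409 1.366
endloop
endfacet
facet normal 0.436 0.472 -0.766
outer loop
vertex 3.449 2.921 0.337
vertex 3.275 2.331 -0.126
vertex 2.86 2.961 0.026
endloop
endfacet
facet normal -0.311 0.670 0.675
outer loop
vertex 3.449 2.921 0.337
vertex 2.86 2.961 0.026
vertex 2.425 1.409 1.366
endloop
endfacet
facet normal 0.437 0.472 -0.765
outer loop
vertex 2.86 2.961 0.026
vertex 3.275 2.331 -0.126
vertex 2.583 2.527 -0.4
endloop
endfacet
facet normal -0.899 0.402 0.174
outer loop
vertex 2.86 2.961 0.026
vertex 2.583 2.527 -0.4
vertex 2.425 1.409 1.366
endloop
endfacet
facet normal 0.437 0.473 -0.765
outer loop
vertex 2.583 2.527 -0.4
vertex 3.275 2.331 -0.126
vertex 2.828 1.945 -0.62
endloop
endfacet
facet normal -0.921 -0.288 -0.264
outer loop
vertex 2.583 2.527 -0.4
vertex 2.828 1.945 -0.62
vertex 2.425 1.409 1.366
endloop
endfacet
facet normal 0.437 0.474 -0.765
outer loop
vertex 2.828 1.945 -0.62
vertex 3.275 2.331 -0.126
vertex 3.41 1.654 -0.468
endloop
endfacet
facet normal -0.359 -0.880 -0.310
outer loop
vertex 2.828 1.945 -0.62
vertex 3.41 1.654 -0.468
vertex 2.425 1.409 1.366
endloop
endfacet
facet normal 0.436 0.474 -0.765
outer loop
vertex 3.41 1.654 -0.468
vertex 3.275 2.331 -0.126
vertex 3.89 1.873 -0.059
endloop
endfacet
facet normal 0.363 -0.929 0.071
outer loop
vertex 3.41 1.654 -0.468
vertex 3.89 1.873 -0.059
vertex 2.425 1.409 1.366
endloop
endfacet
facet normal 0.436 0.473 -0.765
outer loop
vertex 3.89 1.873 -0.059
vertex 3.275 2.331 -0.126
vertex 3.908 2.437 0.3
endloop
endfacet
facet normal 0.701 -0.399 0.591
outer loop
vertex 3.89 1.873 -0.059
vertex 3.908 2.437 0.3
vertex 2.425 1.409 1.366
endloop
endfacet
facet normal -0.495 -0.783 -0.377
outer loop
vertex 2.644 -2.493 1.652
vertex 1.28 -2.099 2.623
vertex 2.26 -1.868 0.859
endloop
endfacet
facet normal 0.793 -0.229 -0.564
outer loop
vertex 3.2 -0.381 1.577
vertex 2.644 -2.493 1.652
vertex 2.26 -1.868 0.859
endloop
endfacet
facet normal -0.495 -0.783 -0.378
outer loop
vertex 2.26 -1.868 0.859
vertex 1.28 -2.099 2.623
vertex 0.896 -1.474 1.831
endloop
endfacet
facet normal -0.356 0.579 -0.734
outer loop
vertex 0.896 -1.474 1.831
vertex 3.2 -0.381 1.577
vertex 2.26 -1.868 0.859
endloop
endfacet
facet normal 0.355 -0.579 0.734
outer loop
vertex 2.644 -2.493 1.652
vertex 2.22 -0.612 3.341
vertex 1.28 -2.099 2.623
endloop
endfacet
facet normal 0.793 -0.229 -0.565
outer loop
vertex 3.584 -1.006 2.369
vertex 2.644 -2.493 1.652
vertex 3.2 -0.381 1.577
endloop
endfacet
facet normal 0.356 -0.579 0.734
outer loop
vertex 3.584 -1.006 2.369
vertex 2.22 -0.612 3.341
vertex 2.644 -2.493 1.652
endloop
endfacet
facet normal -0.793 0.229 0.565
outer loop
vertex 1.28 -2.099 2.623
vertex 2.22 -0.612 3.341
vertex 0.896 -1.474 1.831
endloop
endfacet
facet normal -0.355 0.579 -0.734
outer loop
vertex 1.836 0.013 2.548
vertex 3.2 -0.381 1.577
vertex 0.896 -1.474 1.831
endloop
endfacet
facet normal -0.793 0.229 0.565
outer loop
vertex 0.896 -1.474 1.831
vertex 2.22 -0.612 3.341
vertex 1.836 0.013 2.548
endloop
endfacet
facet normal 0.495 0.783 0.378
outer loop
vertex 1.836 0.013 2.548
vertex 3.584 -1.006 2.369
vertex 3.2 -0.381 1.577
endloop
endfacet
facet normal 0.495 0.783 0.377
outer loop
vertex 2.22 -0.612 3.341
vertex 3.584 -1.006 2.369
vertex 1.836 0.013 2.548
endloop
endfacet
facet normal -0.564 0.593 -0.575
outer loop
vertex -0.633 0.114 3.184
vertex -1.218 -0.693 2.925
vertex -1.461 -0.125 3.749
endloop
endfacet
facet normal 0.481 0.290 0.827
outer loop
vertex -0.633 0.114 3.184
vertex -1.461 -0.125 3.749
vertex -0.502 -1.447 3.655
endloop
endfacet
facet normal -0.563 0.593 -0.575
outer loop
vertex -1.461 -0.125 3.749
vertex -1.218 -0.693 2.925
vertex -2.046 -0.932 3.489
endloop
endfacet
facet normal -0.167 -0.190 0.967
outer loop
vertex -1.461 -0.125 3.749
vertex -2.046 -0.932 3.489
vertex -0.502 -1.447 3.655
endloop
endfacet
facet normal -0.563 0.592 -0.576
outer loop
vertex -2.046 -0.932 3.489
vertex -1.218 -0.693 2.925
vertex -1.802 -1.501 2.665
endloop
endfacet
facet normal -0.324 -0.821 0.471
outer loop
vertex -2.046 -0.932 3.489
vertex -1.802 -1.501 2.665
vertex -0.502 -1.447 3.655
endloop
endfacet
facet normal -0.563 0.592 -0.576
outer loop
vertex -1.802 -1.501 2.665
vertex -1.218 -0.693 2.925
vertex -0.974 -1.262 2.101
endloop
endfacet
facet normal 0.167 -0.972 -0.166
outer loop
vertex -1.802 -1.501 2.665
vertex -0.974 -1.262 2.101
vertex -0.502 -1.447 3.655
endloop
endfacet
facet normal -0.563 0.592 -0.576
outer loop
vertex -0.974 -1.262 2.101
vertex -1.218 -0.693 2.925
vertex -0.39 -0.454 2.361
endloop
endfacet
facet normal 0.816 -0.491 -0.306
outer loop
vertex -0.974 -1.262 2.101
vertex -0.39 -0.454 2.361
vertex -0.502 -1.447 3.655
endloop
endfacet
facet normal -0.563 0.593 -0.576
outer loop
vertex -0.39 -0.454 2.361
vertex -1.218 -0.693 2.925
vertex -0.633 0.114 3.184
endloop
endfacet
facet normal 0.972 0.139 0.191
outer loop
vertex -0.39 -0.454 2.361
vertex -0.633 0.114 3.184
vertex -0.502 -1.447 3.655
endloop
endfacet

endsolid


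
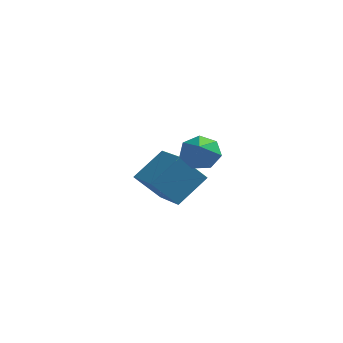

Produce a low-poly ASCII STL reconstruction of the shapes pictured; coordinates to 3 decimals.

solid 
facet normal -0.547 -0.603 -0.580
outer loop
vertex 0.554 2.582 -0.012
vertex -0.485 4.272 -0.789
vertex 1.581 2.709 -1.112
endloop
endfacet
facet normal 0.488 -0.793 0.364
outer loop
vertex 2.505 3.728 -0.131
vertex 0.554 2.582 -0.012
vertex 1.581 2.709 -1.112
endloop
endfacet
facet normal -0.547 -0.603 -0.580
outer loop
vertex 1.581 2.709 -1.112
vertex -0.485 4.272 -0.789
vertex 0.541 4.398 -1.888
endloop
endfacet
facet normal 0.680 0.084 -0.728
outer loop
vertex 0.541 4.398 -1.888
vertex 2.505 3.728 -0.131
vertex 1.581 2.709 -1.112
endloop
endfacet
facet normal -0.681 -0.084 0.728
outer loop
vertex 0.554 2.582 -0.012
vertex 0.439 5.291 0.192
vertex -0.485 4.272 -0.789
endloop
endfacet
facet normal 0.488 -0.793 0.365
outer loop
vertex 1.479 3.602 0.968
vertex 0.554 2.582 -0.012
vertex 2.505 3.728 -0.131
endloop
endfacet
facet normal -0.680 -0.084 0.729
outer loop
vertex 1.479 3.602 0.968
vertex 0.439 5.291 0.192
vertex 0.554 2.582 -0.012
endloop
endfacet
facet normal -0.488 0.793 -0.364
outer loop
vertex -0.485 4.272 -0.789
vertex 0.439 5.291 0.192
vertex 0.541 4.398 -1.888
endloop
endfacet
facet normal 0.680 0.083 -0.728
outer loop
vertex 1.466 5.418 -0.908
vertex 2.505 3.728 -0.131
vertex 0.541 4.398 -1.888
endloop
endfacet
facet normal -0.488 0.793 -0.364
outer loop
vertex 0.541 4.398 -1.888
vertex 0.439 5.291 0.192
vertex 1.466 5.418 -0.908
endloop
endfacet
facet normal 0.547 0.603 0.580
outer loop
vertex 1.466 5.418 -0.908
vertex 1.479 3.602 0.968
vertex 2.505 3.728 -0.131
endloop
endfacet
facet normal 0.547 0.603 0.580
outer loop
vertex 0.439 5.291 0.192
vertex 1.479 3.602 0.968
vertex 1.466 5.418 -0.908
endloop
endfacet
facet normal -0.099 0.727 -0.679
outer loop
vertex 3.618 0.238 3.319
vertex 2.853 0.211 3.402
vertex 3.363 0.64 3.787
endloop
endfacet
facet normal 0.863 -0.040 0.504
outer loop
vertex 3.618 0.238 3.319
vertex 3.363 0.64 3.787
vertex 2.987 -0.771 4.318
endloop
endfacet
facet normal -0.098 0.727 -0.680
outer loop
vertex 3.363 0.64 3.787
vertex 2.853 0.211 3.402
vertex 2.724 0.72 3.965
endloop
endfacet
facet normal 0.290 0.269 0.919
outer loop
vertex 3.363 0.64 3.787
vertex 2.724 0.72 3.965
vertex 2.987 -0.771 4.318
endloop
endfacet
facet normal -0.099 0.727 -0.680
outer loop
vertex 2.724 0.72 3.965
vertex 2.853 0.211 3.402
vertex 2.182 0.416 3.719
endloop
endfacet
facet normal -0.467 0.125 0.875
outer loop
vertex 2.724 0.72 3.965
vertex 2.182 0.416 3.719
vertex 2.987 -0.771 4.318
endloop
endfacet
facet normal -0.099 0.727 -0.679
outer loop
vertex 2.182 0.416 3.719
vertex 2.853 0.211 3.402
vertex 2.145 -0.042 3.234
endloop
endfacet
facet normal -0.838 -0.363 0.407
outer loop
vertex 2.182 0.416 3.719
vertex 2.145 -0.042 3.234
vertex 2.987 -0.771 4.318
endloop
endfacet
facet normal -0.099 0.728 -0.679
outer loop
vertex 2.145 -0.042 3.234
vertex 2.853 0.211 3.402
vertex 2.642 -0.309 2.875
endloop
endfacet
facet normal -0.543 -0.829 -0.135
outer loop
vertex 2.145 -0.042 3.234
vertex 2.642 -0.309 2.875
vertex 2.987 -0.771 4.318
endloop
endfacet
facet normal -0.098 0.728 -0.679
outer loop
vertex 2.642 -0.309 2.875
vertex 2.853 0.211 3.402
vertex 3.297 -0.185 2.913
endloop
endfacet
facet normal 0.194 -0.920 -0.341
outer loop
vertex 2.642 -0.309 2.875
vertex 3.297 -0.185 2.913
vertex 2.987 -0.771 4.318
endloop
endfacet
facet normal -0.099 0.727 -0.679
outer loop
vertex 3.297 -0.185 2.913
vertex 2.853 0.211 3.402
vertex 3.618 0.238 3.319
endloop
endfacet
facet normal 0.821 -0.569 -0.056
outer loop
vertex 3.297 -0.185 2.913
vertex 3.618 0.238 3.319
vertex 2.987 -0.771 4.318
endloop
endfacet

endsolid


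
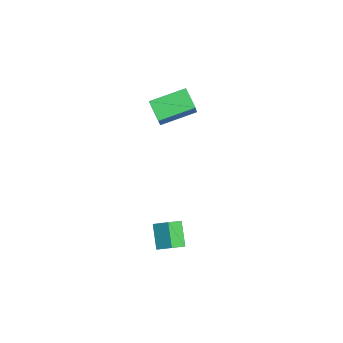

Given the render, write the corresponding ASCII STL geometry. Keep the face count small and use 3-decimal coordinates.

solid 
facet normal -0.558 0.147 -0.817
outer loop
vertex -4.487 -3.218 -0.436
vertex -4.73 -1.31 0.072
vertex -3.469 -2.918 -1.077
endloop
endfacet
facet normal 0.122 -0.959 -0.255
outer loop
vertex -2.51 -3.17 0.328
vertex -4.487 -3.218 -0.436
vertex -3.469 -2.918 -1.077
endloop
endfacet
facet normal -0.558 0.146 -0.817
outer loop
vertex -3.469 -2.918 -1.077
vertex -4.73 -1.31 0.072
vertex -3.712 -1.009 -0.569
endloop
endfacet
facet normal 0.821 0.242 -0.517
outer loop
vertex -3.712 -1.009 -0.569
vertex -2.51 -3.17 0.328
vertex -3.469 -2.918 -1.077
endloop
endfacet
facet normal -0.821 -0.242 0.517
outer loop
vertex -4.487 -3.218 -0.436
vertex -3.771 -1.562 1.477
vertex -4.73 -1.31 0.072
endloop
endfacet
facet normal 0.122 -0.959 -0.256
outer loop
vertex -3.528 -3.471 0.969
vertex -4.487 -3.218 -0.436
vertex -2.51 -3.17 0.328
endloop
endfacet
facet normal -0.821 -0.242 0.517
outer loop
vertex -3.528 -3.471 0.969
vertex -3.771 -1.562 1.477
vertex -4.487 -3.218 -0.436
endloop
endfacet
facet normal -0.123 0.959 0.256
outer loop
vertex -4.73 -1.31 0.072
vertex -3.771 -1.562 1.477
vertex -3.712 -1.009 -0.569
endloop
endfacet
facet normal 0.821 0.242 -0.517
outer loop
vertex -2.753 -1.262 0.836
vertex -2.51 -3.17 0.328
vertex -3.712 -1.009 -0.569
endloop
endfacet
facet normal -0.122 0.959 0.256
outer loop
vertex -3.712 -1.009 -0.569
vertex -3.771 -1.562 1.477
vertex -2.753 -1.262 0.836
endloop
endfacet
facet normal 0.558 -0.146 0.817
outer loop
vertex -2.753 -1.262 0.836
vertex -3.528 -3.471 0.969
vertex -2.51 -3.17 0.328
endloop
endfacet
facet normal 0.558 -0.146 0.817
outer loop
vertex -3.771 -1.562 1.477
vertex -3.528 -3.471 0.969
vertex -2.753 -1.262 0.836
endloop
endfacet
facet normal -0.779 0.011 0.627
outer loop
vertex 2.428 -3.545 -2.767
vertex 2.0 -2.809 -3.311
vertex 1.974 -4.216 -3.319
endloop
endfacet
facet normal 0.423 -0.729 0.538
outer loop
vertex 3.08 -4.231 -4.209
vertex 2.428 -3.545 -2.767
vertex 1.974 -4.216 -3.319
endloop
endfacet
facet normal -0.778 0.011 0.628
outer loop
vertex 1.974 -4.216 -3.319
vertex 2.0 -2.809 -3.311
vertex 1.546 -3.48 -3.862
endloop
endfacet
facet normal -0.463 -0.685 -0.563
outer loop
vertex 1.546 -3.48 -3.862
vertex 3.08 -4.231 -4.209
vertex 1.974 -4.216 -3.319
endloop
endfacet
facet normal 0.462 0.685 0.563
outer loop
vertex 2.428 -3.545 -2.767
vertex 3.106 -2.824 -4.201
vertex 2.0 -2.809 -3.311
endloop
endfacet
facet normal 0.424 -0.729 0.538
outer loop
vertex 3.534 -3.56 -3.658
vertex 2.428 -3.545 -2.767
vertex 3.08 -4.231 -4.209
endloop
endfacet
facet normal 0.463 0.685 0.563
outer loop
vertex 3.534 -3.56 -3.658
vertex 3.106 -2.824 -4.201
vertex 2.428 -3.545 -2.767
endloop
endfacet
facet normal -0.423 0.729 -0.538
outer loop
vertex 2.0 -2.809 -3.311
vertex 3.106 -2.824 -4.201
vertex 1.546 -3.48 -3.862
endloop
endfacet
facet normal -0.463 -0.685 -0.563
outer loop
vertex 2.652 -3.495 -4.753
vertex 3.08 -4.231 -4.209
vertex 1.546 -3.48 -3.862
endloop
endfacet
facet normal -0.423 0.729 -0.538
outer loop
vertex 1.546 -3.48 -3.862
vertex 3.106 -2.824 -4.201
vertex 2.652 -3.495 -4.753
endloop
endfacet
facet normal 0.778 -0.011 -0.628
outer loop
vertex 2.652 -3.495 -4.753
vertex 3.534 -3.56 -3.658
vertex 3.08 -4.231 -4.209
endloop
endfacet
facet normal 0.778 -0.010 -0.628
outer loop
vertex 3.106 -2.824 -4.201
vertex 3.534 -3.56 -3.658
vertex 2.652 -3.495 -4.753
endloop
endfacet

endsolid


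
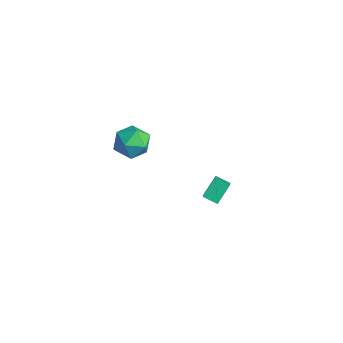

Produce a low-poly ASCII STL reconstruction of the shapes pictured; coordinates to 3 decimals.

solid 
facet normal -0.578 0.437 -0.689
outer loop
vertex 1.224 3.619 -3.532
vertex 2.021 4.141 -3.869
vertex 1.542 2.508 -4.503
endloop
endfacet
facet normal -0.788 -0.517 0.333
outer loop
vertex 2.559 1.739 -3.291
vertex 1.224 3.619 -3.532
vertex 1.542 2.508 -4.503
endloop
endfacet
facet normal -0.579 0.437 -0.688
outer loop
vertex 1.542 2.508 -4.503
vertex 2.021 4.141 -3.869
vertex 2.338 3.03 -4.841
endloop
endfacet
facet normal 0.210 -0.736 -0.643
outer loop
vertex 2.338 3.03 -4.841
vertex 2.559 1.739 -3.291
vertex 1.542 2.508 -4.503
endloop
endfacet
facet normal -0.210 0.736 0.643
outer loop
vertex 1.224 3.619 -3.532
vertex 3.038 3.372 -2.657
vertex 2.021 4.141 -3.869
endloop
endfacet
facet normal -0.788 -0.517 0.334
outer loop
vertex 2.242 2.85 -2.319
vertex 1.224 3.619 -3.532
vertex 2.559 1.739 -3.291
endloop
endfacet
facet normal -0.210 0.736 0.643
outer loop
vertex 2.242 2.85 -2.319
vertex 3.038 3.372 -2.657
vertex 1.224 3.619 -3.532
endloop
endfacet
facet normal 0.788 0.517 -0.334
outer loop
vertex 2.021 4.141 -3.869
vertex 3.038 3.372 -2.657
vertex 2.338 3.03 -4.841
endloop
endfacet
facet normal 0.210 -0.736 -0.643
outer loop
vertex 3.356 2.261 -3.628
vertex 2.559 1.739 -3.291
vertex 2.338 3.03 -4.841
endloop
endfacet
facet normal 0.788 0.517 -0.334
outer loop
vertex 2.338 3.03 -4.841
vertex 3.038 3.372 -2.657
vertex 3.356 2.261 -3.628
endloop
endfacet
facet normal 0.578 -0.438 0.689
outer loop
vertex 3.356 2.261 -3.628
vertex 2.242 2.85 -2.319
vertex 2.559 1.739 -3.291
endloop
endfacet
facet normal 0.579 -0.436 0.689
outer loop
vertex 3.038 3.372 -2.657
vertex 2.242 2.85 -2.319
vertex 3.356 2.261 -3.628
endloop
endfacet
facet normal 0.543 0.567 0.619
outer loop
vertex 1.796 -1.437 4.107
vertex 1.731 -2.298 4.953
vertex 2.641 -2.3 4.157
endloop
endfacet
facet normal 0.715 0.697 -0.061
outer loop
vertex 1.796 -1.437 4.107
vertex 2.641 -2.3 4.157
vertex 2.203 -1.944 3.088
endloop
endfacet
facet normal 0.125 0.907 -0.402
outer loop
vertex 1.796 -1.437 4.107
vertex 2.203 -1.944 3.088
vertex 1.022 -1.722 3.223
endloop
endfacet
facet normal -0.413 0.908 0.068
outer loop
vertex 1.796 -1.437 4.107
vertex 1.022 -1.722 3.223
vertex 0.731 -1.941 4.376
endloop
endfacet
facet normal -0.154 0.698 0.699
outer loop
vertex 1.796 -1.437 4.107
vertex 0.731 -1.941 4.376
vertex 1.731 -2.298 4.953
endloop
endfacet
facet normal 0.932 0.082 -0.354
outer loop
vertex 2.203 -1.944 3.088
vertex 2.641 -2.3 4.157
vertex 2.389 -3.119 3.304
endloop
endfacet
facet normal 0.653 -0.126 0.747
outer loop
vertex 2.641 -2.3 4.157
vertex 1.731 -2.298 4.953
vertex 2.098 -3.338 4.457
endloop
endfacet
facet normal -0.475 0.086 0.876
outer loop
vertex 1.731 -2.298 4.953
vertex 0.731 -1.941 4.376
vertex 0.917 -3.116 4.592
endloop
endfacet
facet normal -0.893 0.426 -0.145
outer loop
vertex 0.731 -1.941 4.376
vertex 1.022 -1.722 3.223
vertex 0.479 -2.76 3.523
endloop
endfacet
facet normal -0.024 0.423 -0.906
outer loop
vertex 1.022 -1.722 3.223
vertex 2.203 -1.944 3.088
vertex 1.389 -2.762 2.727
endloop
endfacet
facet normal 0.413 -0.908 -0.068
outer loop
vertex 1.324 -3.623 3.573
vertex 2.389 -3.119 3.304
vertex 2.098 -3.338 4.457
endloop
endfacet
facet normal -0.125 -0.907 0.402
outer loop
vertex 1.324 -3.623 3.573
vertex 2.098 -3.338 4.457
vertex 0.917 -3.116 4.592
endloop
endfacet
facet normal -0.715 -0.697 0.061
outer loop
vertex 1.324 -3.623 3.573
vertex 0.917 -3.116 4.592
vertex 0.479 -2.76 3.523
endloop
endfacet
facet normal -0.543 -0.567 -0.619
outer loop
vertex 1.324 -3.623 3.573
vertex 0.479 -2.76 3.523
vertex 1.389 -2.762 2.727
endloop
endfacet
facet normal 0.154 -0.698 -0.699
outer loop
vertex 1.324 -3.623 3.573
vertex 1.389 -2.762 2.727
vertex 2.389 -3.119 3.304
endloop
endfacet
facet normal 0.893 -0.426 0.145
outer loop
vertex 2.098 -3.338 4.457
vertex 2.389 -3.119 3.304
vertex 2.641 -2.3 4.157
endloop
endfacet
facet normal 0.024 -0.423 0.906
outer loop
vertex 0.917 -3.116 4.592
vertex 2.098 -3.338 4.457
vertex 1.731 -2.298 4.953
endloop
endfacet
facet normal -0.932 -0.082 0.354
outer loop
vertex 0.479 -2.76 3.523
vertex 0.917 -3.116 4.592
vertex 0.731 -1.941 4.376
endloop
endfacet
facet normal -0.653 0.126 -0.747
outer loop
vertex 1.389 -2.762 2.727
vertex 0.479 -2.76 3.523
vertex 1.022 -1.722 3.223
endloop
endfacet
facet normal 0.475 -0.086 -0.876
outer loop
vertex 2.389 -3.119 3.304
vertex 1.389 -2.762 2.727
vertex 2.203 -1.944 3.088
endloop
endfacet

endsolid


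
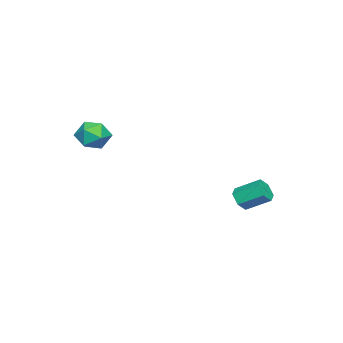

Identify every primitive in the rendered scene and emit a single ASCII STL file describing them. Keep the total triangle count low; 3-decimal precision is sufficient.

solid 
facet normal 0.096 -0.858 -0.504
outer loop
vertex -3.546 1.989 -1.898
vertex -3.74 1.675 -1.4
vertex -4.151 1.875 -1.819
endloop
endfacet
facet normal -0.202 0.479 -0.854
outer loop
vertex -3.546 1.989 -1.898
vertex -4.151 1.875 -1.819
vertex -3.666 3.079 -1.259
endloop
endfacet
facet normal -0.202 0.479 -0.854
outer loop
vertex -3.666 3.079 -1.259
vertex -4.151 1.875 -1.819
vertex -4.271 2.966 -1.179
endloop
endfacet
facet normal -0.094 0.859 0.504
outer loop
vertex -3.666 3.079 -1.259
vertex -4.271 2.966 -1.179
vertex -3.86 2.765 -0.76
endloop
endfacet
facet normal 0.094 -0.859 -0.503
outer loop
vertex -4.151 1.875 -1.819
vertex -3.74 1.675 -1.4
vertex -4.344 1.562 -1.32
endloop
endfacet
facet normal -0.946 0.081 -0.315
outer loop
vertex -4.151 1.875 -1.819
vertex -4.344 1.562 -1.32
vertex -4.271 2.966 -1.179
endloop
endfacet
facet normal -0.946 0.081 -0.315
outer loop
vertex -4.271 2.966 -1.179
vertex -4.344 1.562 -1.32
vertex -4.464 2.652 -0.68
endloop
endfacet
facet normal -0.094 0.859 0.504
outer loop
vertex -4.271 2.966 -1.179
vertex -4.464 2.652 -0.68
vertex -3.86 2.765 -0.76
endloop
endfacet
facet normal 0.094 -0.859 -0.504
outer loop
vertex -4.344 1.562 -1.32
vertex -3.74 1.675 -1.4
vertex -3.934 1.361 -0.901
endloop
endfacet
facet normal -0.744 -0.397 0.537
outer loop
vertex -4.344 1.562 -1.32
vertex -3.934 1.361 -0.901
vertex -4.464 2.652 -0.68
endloop
endfacet
facet normal -0.743 -0.397 0.538
outer loop
vertex -4.464 2.652 -0.68
vertex -3.934 1.361 -0.901
vertex -4.054 2.451 -0.262
endloop
endfacet
facet normal -0.094 0.858 0.505
outer loop
vertex -4.464 2.652 -0.68
vertex -4.054 2.451 -0.262
vertex -3.86 2.765 -0.76
endloop
endfacet
facet normal 0.094 -0.859 -0.504
outer loop
vertex -3.934 1.361 -0.901
vertex -3.74 1.675 -1.4
vertex -3.329 1.474 -0.981
endloop
endfacet
facet normal 0.202 -0.479 0.854
outer loop
vertex -3.934 1.361 -0.901
vertex -3.329 1.474 -0.981
vertex -4.054 2.451 -0.262
endloop
endfacet
facet normal 0.202 -0.479 0.854
outer loop
vertex -4.054 2.451 -0.262
vertex -3.329 1.474 -0.981
vertex -3.449 2.565 -0.341
endloop
endfacet
facet normal -0.096 0.858 0.504
outer loop
vertex -4.054 2.451 -0.262
vertex -3.449 2.565 -0.341
vertex -3.86 2.765 -0.76
endloop
endfacet
facet normal 0.094 -0.859 -0.504
outer loop
vertex -3.329 1.474 -0.981
vertex -3.74 1.675 -1.4
vertex -3.136 1.788 -1.48
endloop
endfacet
facet normal 0.946 -0.081 0.315
outer loop
vertex -3.329 1.474 -0.981
vertex -3.136 1.788 -1.48
vertex -3.449 2.565 -0.341
endloop
endfacet
facet normal 0.946 -0.081 0.315
outer loop
vertex -3.449 2.565 -0.341
vertex -3.136 1.788 -1.48
vertex -3.256 2.878 -0.84
endloop
endfacet
facet normal -0.094 0.859 0.503
outer loop
vertex -3.449 2.565 -0.341
vertex -3.256 2.878 -0.84
vertex -3.86 2.765 -0.76
endloop
endfacet
facet normal 0.094 -0.858 -0.505
outer loop
vertex -3.136 1.788 -1.48
vertex -3.74 1.675 -1.4
vertex -3.546 1.989 -1.898
endloop
endfacet
facet normal 0.743 0.398 -0.538
outer loop
vertex -3.136 1.788 -1.48
vertex -3.546 1.989 -1.898
vertex -3.256 2.878 -0.84
endloop
endfacet
facet normal 0.744 0.397 -0.538
outer loop
vertex -3.256 2.878 -0.84
vertex -3.546 1.989 -1.898
vertex -3.666 3.079 -1.259
endloop
endfacet
facet normal -0.094 0.859 0.504
outer loop
vertex -3.256 2.878 -0.84
vertex -3.666 3.079 -1.259
vertex -3.86 2.765 -0.76
endloop
endfacet
facet normal -0.541 0.640 0.546
outer loop
vertex 0.251 -2.354 3.0
vertex -0.132 -2.983 3.358
vertex 0.556 -2.682 3.687
endloop
endfacet
facet normal 0.100 0.914 0.392
outer loop
vertex 0.251 -2.354 3.0
vertex 0.556 -2.682 3.687
vertex 1.059 -2.474 3.073
endloop
endfacet
facet normal 0.167 0.933 -0.318
outer loop
vertex 0.251 -2.354 3.0
vertex 1.059 -2.474 3.073
vertex 0.682 -2.647 2.366
endloop
endfacet
facet normal -0.431 0.671 -0.603
outer loop
vertex 0.251 -2.354 3.0
vertex 0.682 -2.647 2.366
vertex -0.055 -2.962 2.542
endloop
endfacet
facet normal -0.869 0.490 -0.069
outer loop
vertex 0.251 -2.354 3.0
vertex -0.055 -2.962 2.542
vertex -0.132 -2.983 3.358
endloop
endfacet
facet normal 0.597 0.472 0.649
outer loop
vertex 1.059 -2.474 3.073
vertex 0.556 -2.682 3.687
vertex 1.175 -3.178 3.478
endloop
endfacet
facet normal -0.441 0.028 0.897
outer loop
vertex 0.556 -2.682 3.687
vertex -0.132 -2.983 3.358
vertex 0.438 -3.493 3.654
endloop
endfacet
facet normal -0.972 -0.216 -0.097
outer loop
vertex -0.132 -2.983 3.358
vertex -0.055 -2.962 2.542
vertex 0.061 -3.666 2.947
endloop
endfacet
facet normal -0.263 0.077 -0.962
outer loop
vertex -0.055 -2.962 2.542
vertex 0.682 -2.647 2.366
vertex 0.564 -3.458 2.333
endloop
endfacet
facet normal 0.707 0.500 -0.500
outer loop
vertex 0.682 -2.647 2.366
vertex 1.059 -2.474 3.073
vertex 1.252 -3.157 2.662
endloop
endfacet
facet normal 0.431 -0.671 0.603
outer loop
vertex 0.869 -3.786 3.02
vertex 1.175 -3.178 3.478
vertex 0.438 -3.493 3.654
endloop
endfacet
facet normal -0.167 -0.933 0.318
outer loop
vertex 0.869 -3.786 3.02
vertex 0.438 -3.493 3.654
vertex 0.061 -3.666 2.947
endloop
endfacet
facet normal -0.100 -0.914 -0.392
outer loop
vertex 0.869 -3.786 3.02
vertex 0.061 -3.666 2.947
vertex 0.564 -3.458 2.333
endloop
endfacet
facet normal 0.541 -0.640 -0.546
outer loop
vertex 0.869 -3.786 3.02
vertex 0.564 -3.458 2.333
vertex 1.252 -3.157 2.662
endloop
endfacet
facet normal 0.869 -0.490 0.069
outer loop
vertex 0.869 -3.786 3.02
vertex 1.252 -3.157 2.662
vertex 1.175 -3.178 3.478
endloop
endfacet
facet normal 0.263 -0.077 0.962
outer loop
vertex 0.438 -3.493 3.654
vertex 1.175 -3.178 3.478
vertex 0.556 -2.682 3.687
endloop
endfacet
facet normal -0.707 -0.500 0.500
outer loop
vertex 0.061 -3.666 2.947
vertex 0.438 -3.493 3.654
vertex -0.132 -2.983 3.358
endloop
endfacet
facet normal -0.597 -0.472 -0.649
outer loop
vertex 0.564 -3.458 2.333
vertex 0.061 -3.666 2.947
vertex -0.055 -2.962 2.542
endloop
endfacet
facet normal 0.441 -0.028 -0.897
outer loop
vertex 1.252 -3.157 2.662
vertex 0.564 -3.458 2.333
vertex 0.682 -2.647 2.366
endloop
endfacet
facet normal 0.972 0.216 0.097
outer loop
vertex 1.175 -3.178 3.478
vertex 1.252 -3.157 2.662
vertex 1.059 -2.474 3.073
endloop
endfacet

endsolid


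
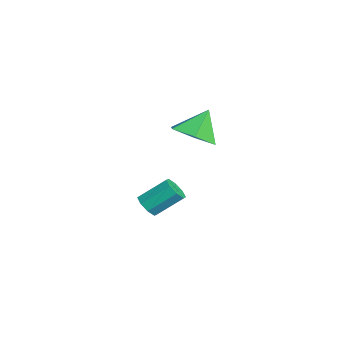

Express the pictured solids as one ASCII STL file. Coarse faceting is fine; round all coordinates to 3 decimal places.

solid 
facet normal -0.008 -0.779 -0.627
outer loop
vertex -1.497 -1.266 -2.826
vertex -1.897 -0.95 -3.213
vertex -1.261 -0.998 -3.162
endloop
endfacet
facet normal 0.877 -0.308 0.370
outer loop
vertex -1.497 -1.266 -2.826
vertex -1.261 -0.998 -3.162
vertex -1.483 -0.067 -1.86
endloop
endfacet
facet normal 0.877 -0.308 0.370
outer loop
vertex -1.483 -0.067 -1.86
vertex -1.261 -0.998 -3.162
vertex -1.247 0.201 -2.196
endloop
endfacet
facet normal 0.010 0.778 0.628
outer loop
vertex -1.483 -0.067 -1.86
vertex -1.247 0.201 -2.196
vertex -1.883 0.25 -2.247
endloop
endfacet
facet normal -0.008 -0.778 -0.628
outer loop
vertex -1.261 -0.998 -3.162
vertex -1.897 -0.95 -3.213
vertex -1.397 -0.702 -3.527
endloop
endfacet
facet normal 0.961 0.168 -0.222
outer loop
vertex -1.261 -0.998 -3.162
vertex -1.397 -0.702 -3.527
vertex -1.247 0.201 -2.196
endloop
endfacet
facet normal 0.960 0.169 -0.223
outer loop
vertex -1.247 0.201 -2.196
vertex -1.397 -0.702 -3.527
vertex -1.384 0.497 -2.561
endloop
endfacet
facet normal 0.010 0.778 0.628
outer loop
vertex -1.247 0.201 -2.196
vertex -1.384 0.497 -2.561
vertex -1.883 0.25 -2.247
endloop
endfacet
facet normal -0.008 -0.779 -0.627
outer loop
vertex -1.397 -0.702 -3.527
vertex -1.897 -0.95 -3.213
vertex -1.826 -0.551 -3.709
endloop
endfacet
facet normal 0.483 0.546 -0.685
outer loop
vertex -1.397 -0.702 -3.527
vertex -1.826 -0.551 -3.709
vertex -1.384 0.497 -2.561
endloop
endfacet
facet normal 0.483 0.546 -0.685
outer loop
vertex -1.384 0.497 -2.561
vertex -1.826 -0.551 -3.709
vertex -1.813 0.648 -2.743
endloop
endfacet
facet normal 0.009 0.779 0.627
outer loop
vertex -1.384 0.497 -2.561
vertex -1.813 0.648 -2.743
vertex -1.883 0.25 -2.247
endloop
endfacet
facet normal -0.010 -0.778 -0.628
outer loop
vertex -1.826 -0.551 -3.709
vertex -1.897 -0.95 -3.213
vertex -2.297 -0.633 -3.6
endloop
endfacet
facet normal -0.278 0.604 -0.747
outer loop
vertex -1.826 -0.551 -3.709
vertex -2.297 -0.633 -3.6
vertex -1.813 0.648 -2.743
endloop
endfacet
facet normal -0.279 0.605 -0.746
outer loop
vertex -1.813 0.648 -2.743
vertex -2.297 -0.633 -3.6
vertex -2.283 0.566 -2.634
endloop
endfacet
facet normal 0.009 0.779 0.627
outer loop
vertex -1.813 0.648 -2.743
vertex -2.283 0.566 -2.634
vertex -1.883 0.25 -2.247
endloop
endfacet
facet normal -0.010 -0.778 -0.628
outer loop
vertex -2.297 -0.633 -3.6
vertex -1.897 -0.95 -3.213
vertex -2.533 -0.901 -3.264
endloop
endfacet
facet normal -0.877 0.308 -0.370
outer loop
vertex -2.297 -0.633 -3.6
vertex -2.533 -0.901 -3.264
vertex -2.283 0.566 -2.634
endloop
endfacet
facet normal -0.877 0.308 -0.370
outer loop
vertex -2.283 0.566 -2.634
vertex -2.533 -0.901 -3.264
vertex -2.519 0.298 -2.298
endloop
endfacet
facet normal 0.008 0.779 0.627
outer loop
vertex -2.283 0.566 -2.634
vertex -2.519 0.298 -2.298
vertex -1.883 0.25 -2.247
endloop
endfacet
facet normal -0.010 -0.778 -0.628
outer loop
vertex -2.533 -0.901 -3.264
vertex -1.897 -0.95 -3.213
vertex -2.396 -1.197 -2.899
endloop
endfacet
facet normal -0.960 -0.169 0.223
outer loop
vertex -2.533 -0.901 -3.264
vertex -2.396 -1.197 -2.899
vertex -2.519 0.298 -2.298
endloop
endfacet
facet normal -0.961 -0.168 0.222
outer loop
vertex -2.519 0.298 -2.298
vertex -2.396 -1.197 -2.899
vertex -2.383 0.002 -1.933
endloop
endfacet
facet normal 0.008 0.778 0.628
outer loop
vertex -2.519 0.298 -2.298
vertex -2.383 0.002 -1.933
vertex -1.883 0.25 -2.247
endloop
endfacet
facet normal -0.009 -0.779 -0.627
outer loop
vertex -2.396 -1.197 -2.899
vertex -1.897 -0.95 -3.213
vertex -1.967 -1.348 -2.717
endloop
endfacet
facet normal -0.483 -0.546 0.685
outer loop
vertex -2.396 -1.197 -2.899
vertex -1.967 -1.348 -2.717
vertex -2.383 0.002 -1.933
endloop
endfacet
facet normal -0.483 -0.546 0.685
outer loop
vertex -2.383 0.002 -1.933
vertex -1.967 -1.348 -2.717
vertex -1.954 -0.149 -1.751
endloop
endfacet
facet normal 0.008 0.779 0.627
outer loop
vertex -2.383 0.002 -1.933
vertex -1.954 -0.149 -1.751
vertex -1.883 0.25 -2.247
endloop
endfacet
facet normal -0.009 -0.779 -0.627
outer loop
vertex -1.967 -1.348 -2.717
vertex -1.897 -0.95 -3.213
vertex -1.497 -1.266 -2.826
endloop
endfacet
facet normal 0.279 -0.604 0.746
outer loop
vertex -1.967 -1.348 -2.717
vertex -1.497 -1.266 -2.826
vertex -1.954 -0.149 -1.751
endloop
endfacet
facet normal 0.278 -0.605 0.746
outer loop
vertex -1.954 -0.149 -1.751
vertex -1.497 -1.266 -2.826
vertex -1.483 -0.067 -1.86
endloop
endfacet
facet normal 0.010 0.778 0.628
outer loop
vertex -1.954 -0.149 -1.751
vertex -1.483 -0.067 -1.86
vertex -1.883 0.25 -2.247
endloop
endfacet
facet normal 0.299 -0.466 -0.833
outer loop
vertex 0.847 1.48 1.662
vertex 0.118 0.69 1.842
vertex -0.16 1.564 1.253
endloop
endfacet
facet normal 0.038 0.993 0.110
outer loop
vertex 0.847 1.48 1.662
vertex -0.16 1.564 1.253
vertex -0.318 1.37 3.058
endloop
endfacet
facet normal 0.298 -0.466 -0.833
outer loop
vertex -0.16 1.564 1.253
vertex 0.118 0.69 1.842
vertex -0.889 0.775 1.434
endloop
endfacet
facet normal -0.733 0.680 0.009
outer loop
vertex -0.16 1.564 1.253
vertex -0.889 0.775 1.434
vertex -0.318 1.37 3.058
endloop
endfacet
facet normal 0.298 -0.465 -0.833
outer loop
vertex -0.889 0.775 1.434
vertex 0.118 0.69 1.842
vertex -0.611 -0.1 2.022
endloop
endfacet
facet normal -0.934 -0.061 0.351
outer loop
vertex -0.889 0.775 1.434
vertex -0.611 -0.1 2.022
vertex -0.318 1.37 3.058
endloop
endfacet
facet normal 0.298 -0.465 -0.833
outer loop
vertex -0.611 -0.1 2.022
vertex 0.118 0.69 1.842
vertex 0.396 -0.185 2.43
endloop
endfacet
facet normal -0.363 -0.487 0.794
outer loop
vertex -0.611 -0.1 2.022
vertex 0.396 -0.185 2.43
vertex -0.318 1.37 3.058
endloop
endfacet
facet normal 0.298 -0.465 -0.833
outer loop
vertex 0.396 -0.185 2.43
vertex 0.118 0.69 1.842
vertex 1.125 0.605 2.25
endloop
endfacet
facet normal 0.409 -0.174 0.896
outer loop
vertex 0.396 -0.185 2.43
vertex 1.125 0.605 2.25
vertex -0.318 1.37 3.058
endloop
endfacet
facet normal 0.298 -0.465 -0.833
outer loop
vertex 1.125 0.605 2.25
vertex 0.118 0.69 1.842
vertex 0.847 1.48 1.662
endloop
endfacet
facet normal 0.610 0.566 0.554
outer loop
vertex 1.125 0.605 2.25
vertex 0.847 1.48 1.662
vertex -0.318 1.37 3.058
endloop
endfacet

endsolid
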